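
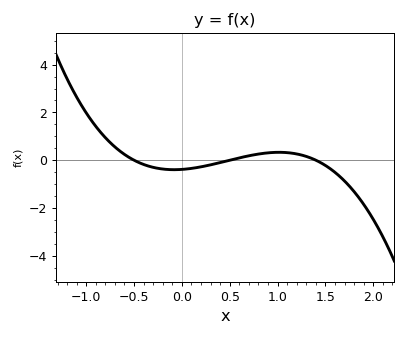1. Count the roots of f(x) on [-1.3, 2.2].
3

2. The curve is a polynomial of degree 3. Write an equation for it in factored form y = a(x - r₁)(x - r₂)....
y = -1.1(x + 0.5)(x - 0.5)(x - 1.4)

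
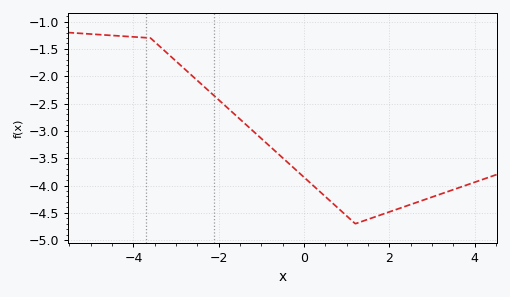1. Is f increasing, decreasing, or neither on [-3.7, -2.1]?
decreasing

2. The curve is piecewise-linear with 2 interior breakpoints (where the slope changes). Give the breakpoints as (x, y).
(-3.6, -1.3); (1.2, -4.7)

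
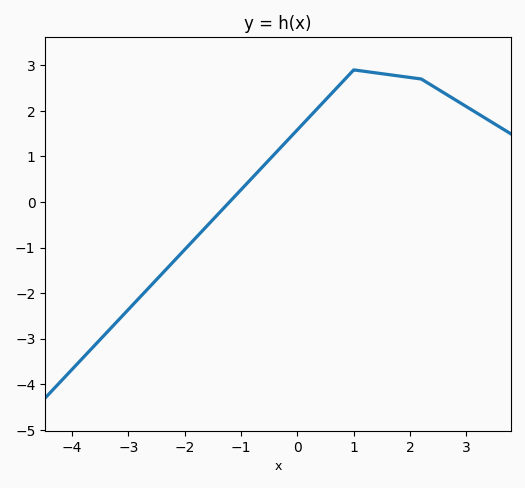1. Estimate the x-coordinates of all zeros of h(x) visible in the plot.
-1.21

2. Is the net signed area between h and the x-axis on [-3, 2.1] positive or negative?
positive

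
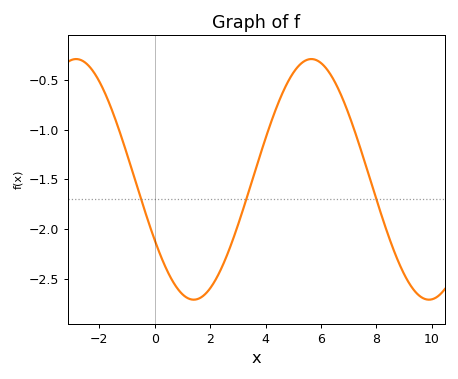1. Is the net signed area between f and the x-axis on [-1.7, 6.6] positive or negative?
negative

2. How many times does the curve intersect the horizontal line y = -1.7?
3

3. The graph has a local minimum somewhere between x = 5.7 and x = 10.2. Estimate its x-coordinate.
10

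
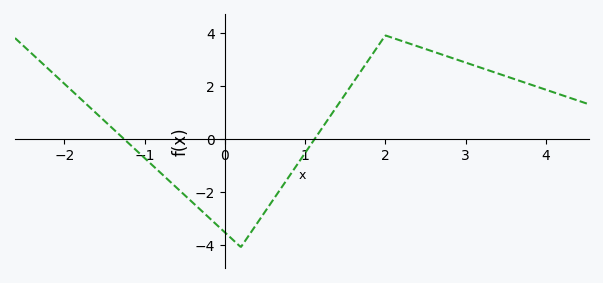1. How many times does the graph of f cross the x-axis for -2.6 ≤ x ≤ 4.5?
2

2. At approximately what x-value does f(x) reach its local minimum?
0.2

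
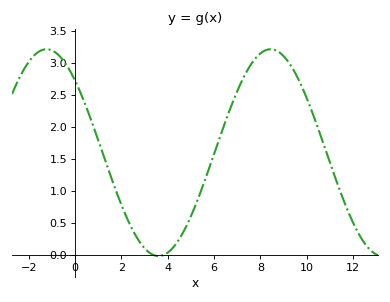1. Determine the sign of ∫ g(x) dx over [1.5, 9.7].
positive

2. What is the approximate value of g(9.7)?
2.7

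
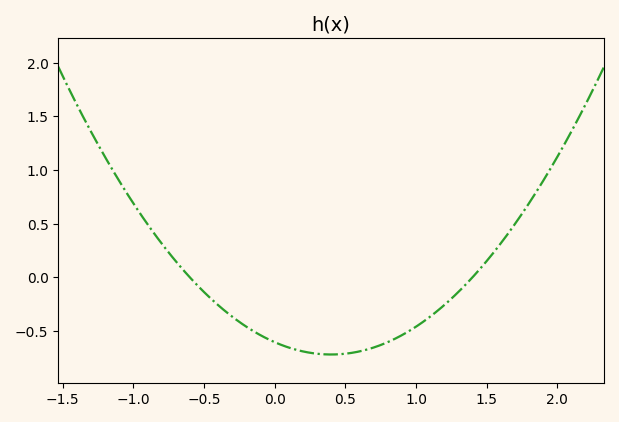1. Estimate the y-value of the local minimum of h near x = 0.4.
-0.72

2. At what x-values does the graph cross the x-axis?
-0.6, 1.4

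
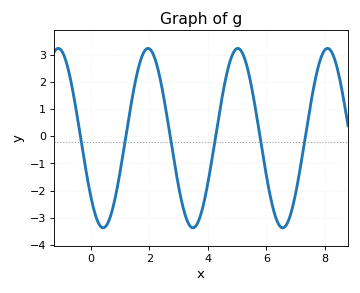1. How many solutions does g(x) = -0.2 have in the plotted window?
6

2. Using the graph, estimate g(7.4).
0.5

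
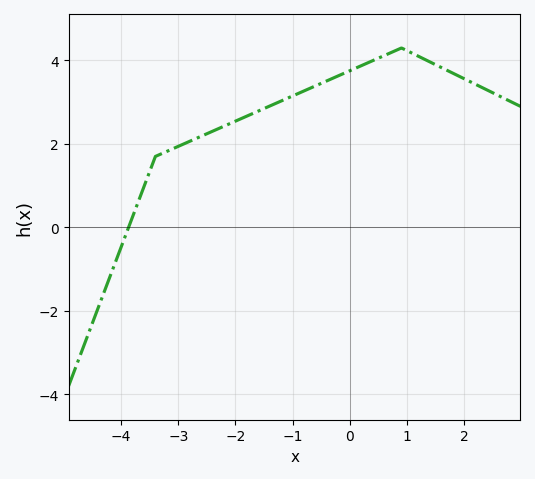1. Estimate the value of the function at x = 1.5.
3.8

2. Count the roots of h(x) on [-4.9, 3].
1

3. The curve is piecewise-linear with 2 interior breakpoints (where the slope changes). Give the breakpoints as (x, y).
(-3.4, 1.7); (0.9, 4.3)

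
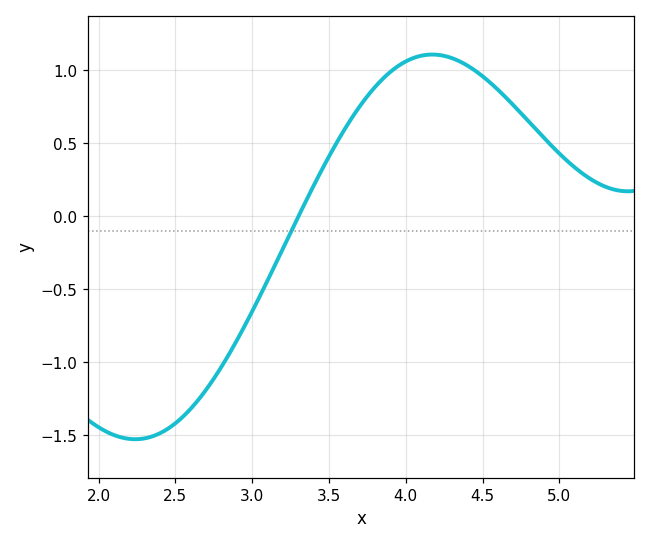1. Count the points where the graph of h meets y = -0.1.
1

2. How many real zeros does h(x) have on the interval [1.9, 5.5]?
1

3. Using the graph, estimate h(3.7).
0.754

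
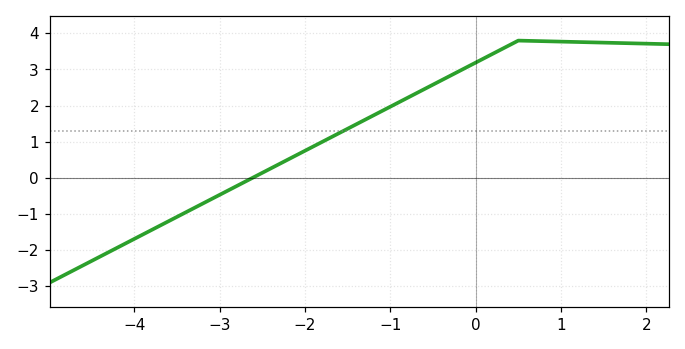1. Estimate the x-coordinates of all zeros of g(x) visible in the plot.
-2.6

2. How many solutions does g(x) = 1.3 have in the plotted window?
1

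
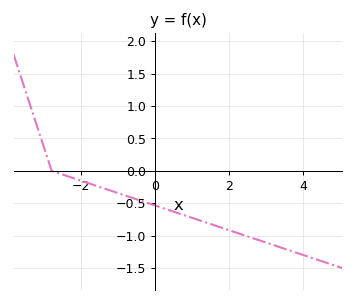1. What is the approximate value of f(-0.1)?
-0.515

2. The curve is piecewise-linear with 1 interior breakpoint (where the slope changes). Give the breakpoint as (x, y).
(-2.8, 0)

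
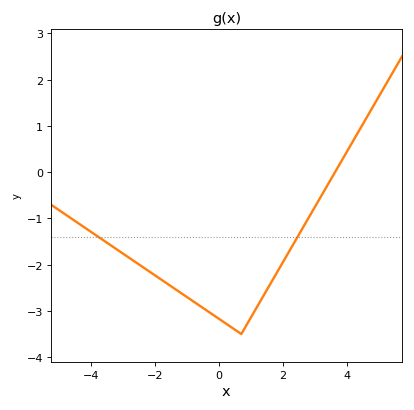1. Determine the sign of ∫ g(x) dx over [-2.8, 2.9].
negative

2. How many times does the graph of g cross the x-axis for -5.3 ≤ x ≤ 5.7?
1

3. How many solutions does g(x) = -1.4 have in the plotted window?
2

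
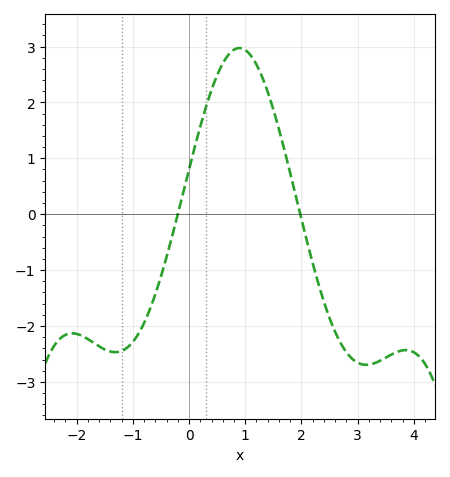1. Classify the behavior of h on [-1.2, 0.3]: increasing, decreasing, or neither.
increasing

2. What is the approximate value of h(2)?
-0.086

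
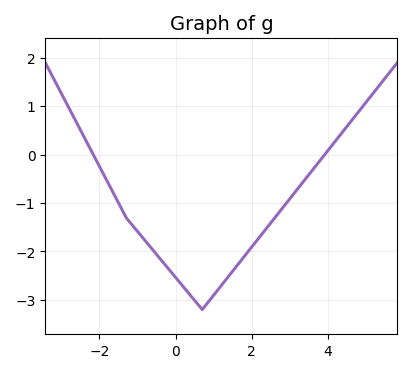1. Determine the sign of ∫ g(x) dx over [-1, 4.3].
negative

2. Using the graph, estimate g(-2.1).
-0.093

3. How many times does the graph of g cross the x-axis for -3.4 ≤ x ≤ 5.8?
2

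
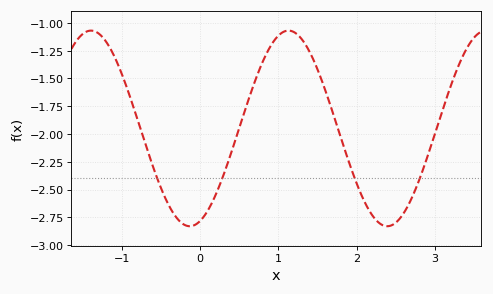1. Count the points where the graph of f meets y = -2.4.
4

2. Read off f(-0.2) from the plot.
-2.82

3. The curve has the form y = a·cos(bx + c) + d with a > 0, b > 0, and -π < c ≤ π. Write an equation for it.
y = 0.88cos(2.49x - 2.81) - 1.95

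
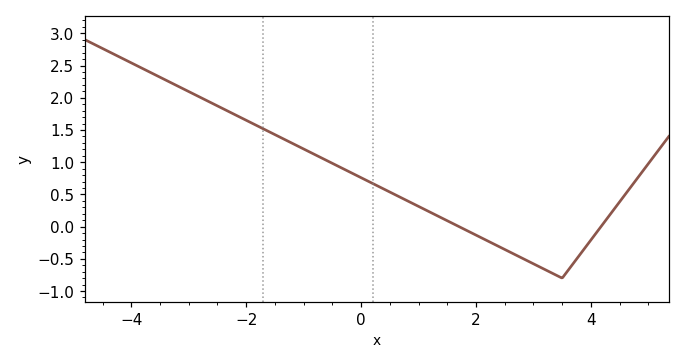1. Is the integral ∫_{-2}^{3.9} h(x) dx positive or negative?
positive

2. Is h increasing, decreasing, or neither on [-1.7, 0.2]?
decreasing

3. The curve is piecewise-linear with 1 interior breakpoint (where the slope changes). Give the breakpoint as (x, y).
(3.5, -0.8)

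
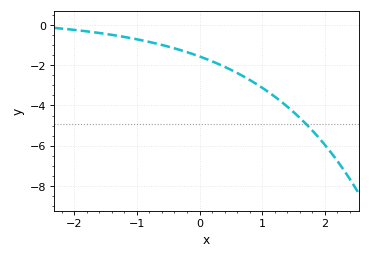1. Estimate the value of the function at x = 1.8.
-5.24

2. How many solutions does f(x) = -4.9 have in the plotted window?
1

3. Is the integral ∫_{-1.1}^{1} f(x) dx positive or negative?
negative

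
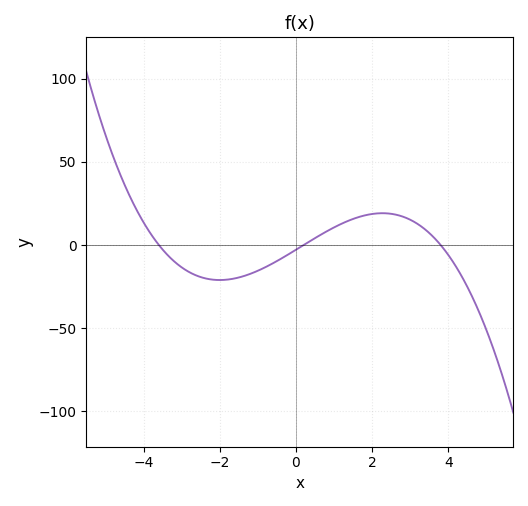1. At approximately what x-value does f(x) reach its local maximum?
2.2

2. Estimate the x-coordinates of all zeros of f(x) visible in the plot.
-3.6, 0.2, 3.8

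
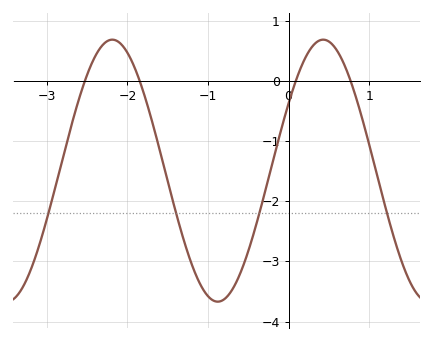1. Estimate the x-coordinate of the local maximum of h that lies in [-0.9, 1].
0.429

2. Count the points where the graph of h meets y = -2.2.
4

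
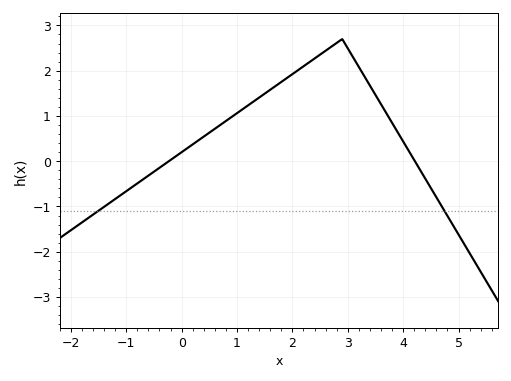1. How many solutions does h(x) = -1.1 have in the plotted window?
2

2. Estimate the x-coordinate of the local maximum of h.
2.9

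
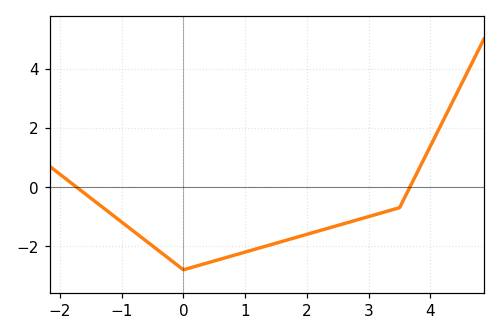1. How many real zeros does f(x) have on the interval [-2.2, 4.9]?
2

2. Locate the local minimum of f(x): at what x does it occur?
0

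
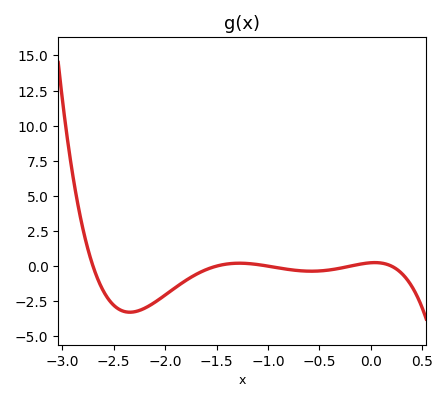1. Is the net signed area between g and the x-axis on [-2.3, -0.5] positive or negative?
negative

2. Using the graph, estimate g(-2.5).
-2.78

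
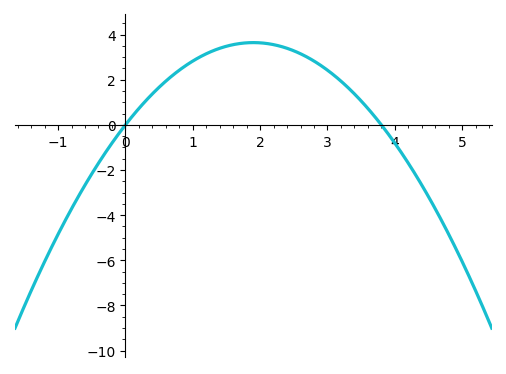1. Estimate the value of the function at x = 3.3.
1.67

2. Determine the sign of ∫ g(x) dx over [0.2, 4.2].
positive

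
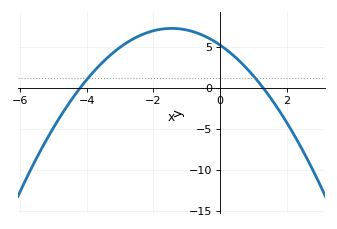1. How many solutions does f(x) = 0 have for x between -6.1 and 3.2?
2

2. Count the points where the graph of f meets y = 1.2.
2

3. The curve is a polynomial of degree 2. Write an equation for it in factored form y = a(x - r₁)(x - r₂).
y = -0.96(x + 4.2)(x - 1.3)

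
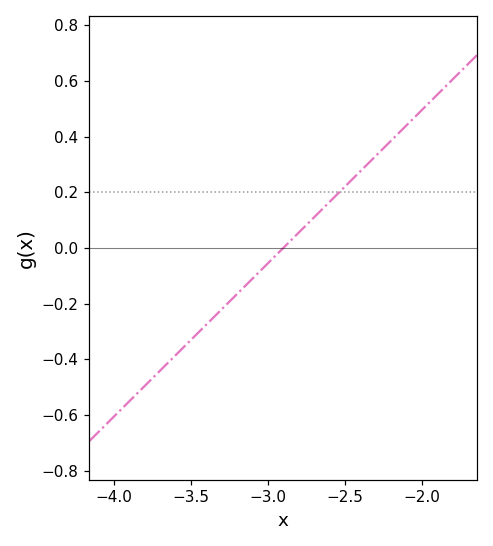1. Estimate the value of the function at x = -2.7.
0.1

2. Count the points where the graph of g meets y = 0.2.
1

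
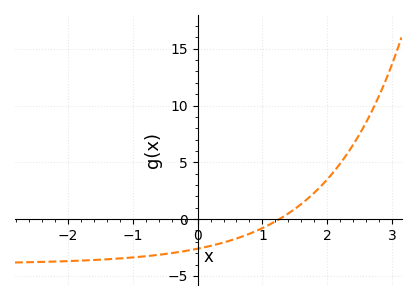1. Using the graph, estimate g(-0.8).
-3.5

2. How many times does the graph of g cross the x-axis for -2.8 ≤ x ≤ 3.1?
1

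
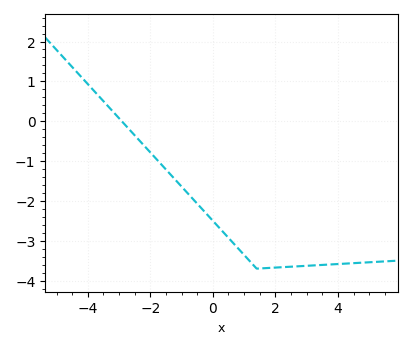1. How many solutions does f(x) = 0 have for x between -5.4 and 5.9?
1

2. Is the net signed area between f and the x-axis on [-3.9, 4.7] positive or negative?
negative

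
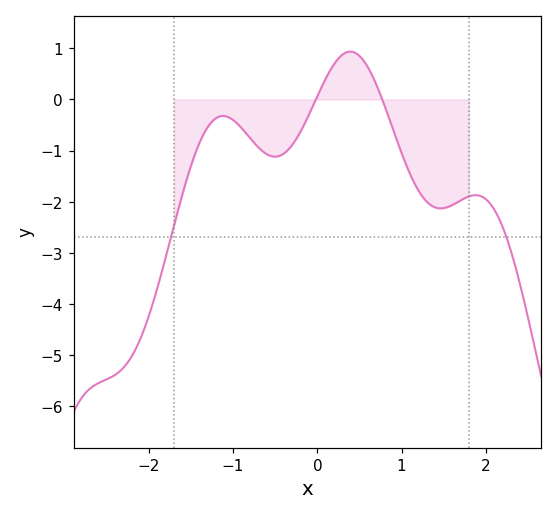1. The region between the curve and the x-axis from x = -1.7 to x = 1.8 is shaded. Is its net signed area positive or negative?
negative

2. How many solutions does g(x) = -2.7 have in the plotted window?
2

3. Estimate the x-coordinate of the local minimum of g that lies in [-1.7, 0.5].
-0.5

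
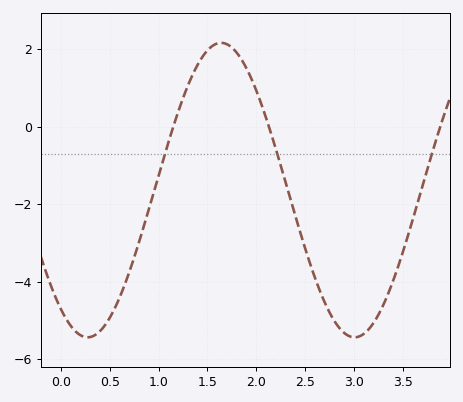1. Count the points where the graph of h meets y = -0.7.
3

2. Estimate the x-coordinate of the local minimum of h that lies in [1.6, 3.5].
3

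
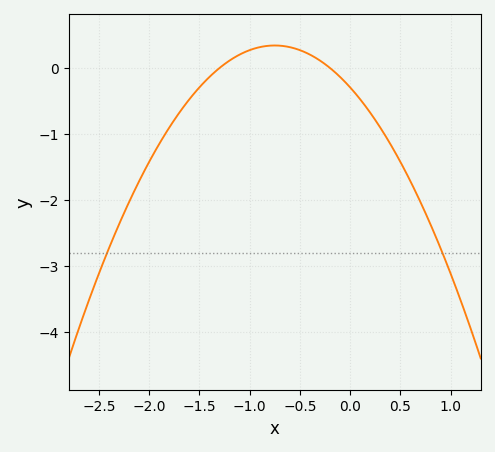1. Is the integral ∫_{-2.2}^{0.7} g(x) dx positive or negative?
negative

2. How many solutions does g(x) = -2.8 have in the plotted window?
2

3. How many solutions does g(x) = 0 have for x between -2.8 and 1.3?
2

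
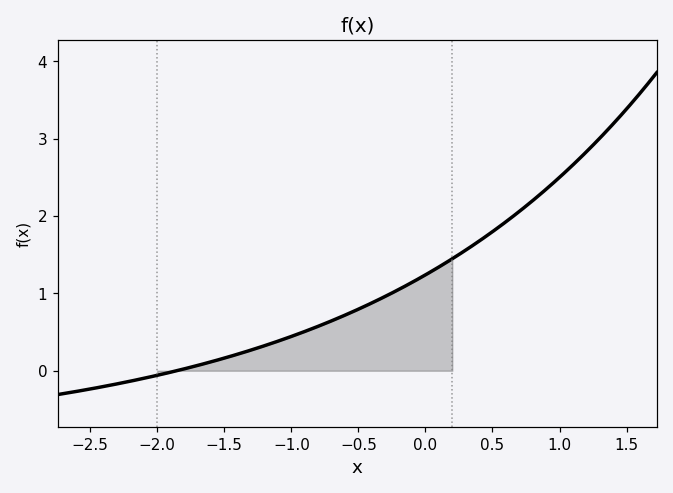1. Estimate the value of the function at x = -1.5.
0.2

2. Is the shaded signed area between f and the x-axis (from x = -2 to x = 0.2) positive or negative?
positive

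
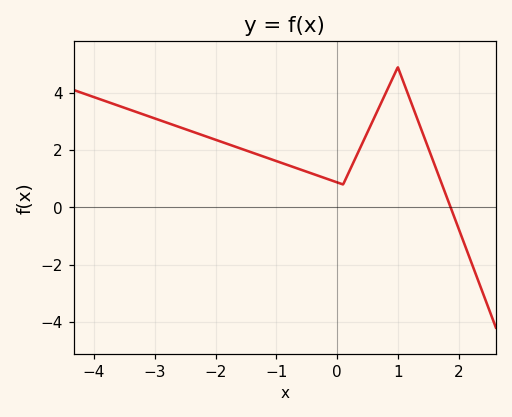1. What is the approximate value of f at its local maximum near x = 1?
4.8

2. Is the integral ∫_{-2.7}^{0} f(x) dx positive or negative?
positive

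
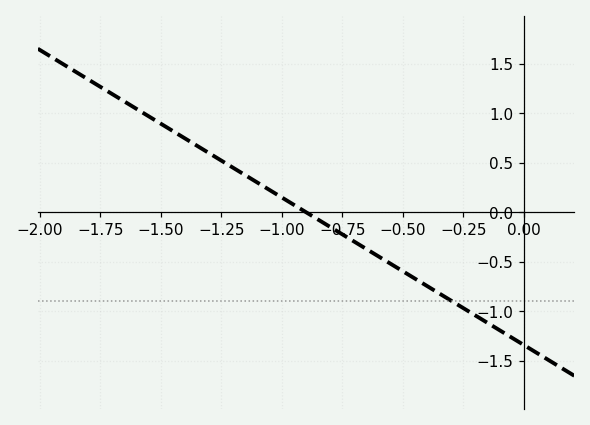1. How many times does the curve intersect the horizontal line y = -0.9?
1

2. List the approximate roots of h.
-0.9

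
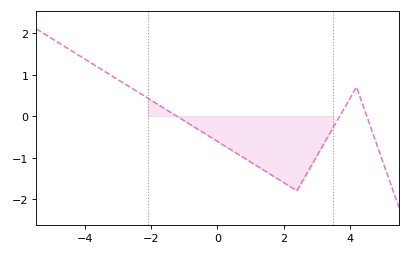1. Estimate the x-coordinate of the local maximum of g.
4.2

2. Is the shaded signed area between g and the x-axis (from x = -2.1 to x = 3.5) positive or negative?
negative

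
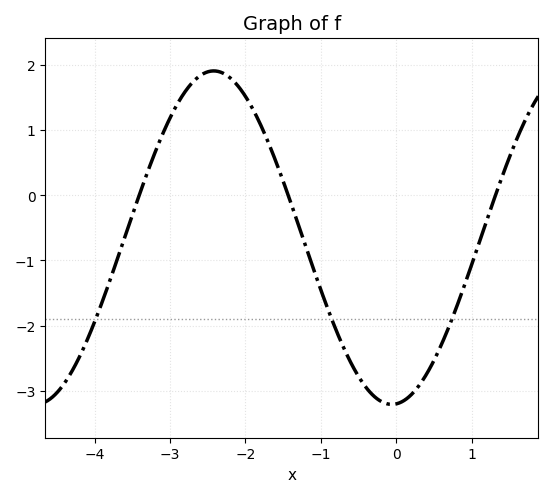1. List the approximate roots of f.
-3.41, -1.43, 1.31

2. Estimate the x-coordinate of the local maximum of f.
-2.42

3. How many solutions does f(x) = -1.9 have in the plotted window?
3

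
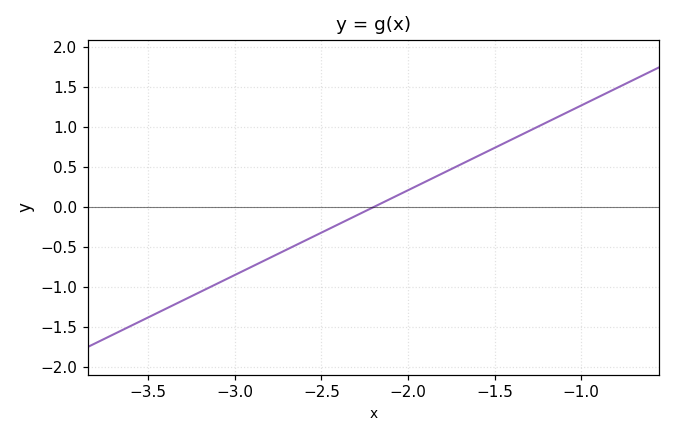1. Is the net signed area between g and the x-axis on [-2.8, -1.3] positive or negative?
positive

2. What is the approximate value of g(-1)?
1.27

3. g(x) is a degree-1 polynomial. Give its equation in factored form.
y = 1.06(x + 2.2)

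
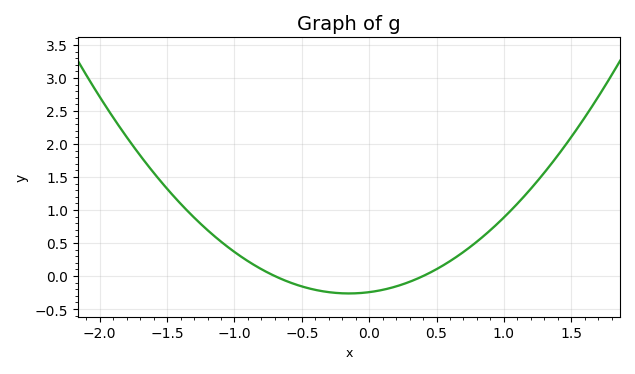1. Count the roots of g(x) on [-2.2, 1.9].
2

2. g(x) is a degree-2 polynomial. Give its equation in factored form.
y = 0.87(x + 0.7)(x - 0.4)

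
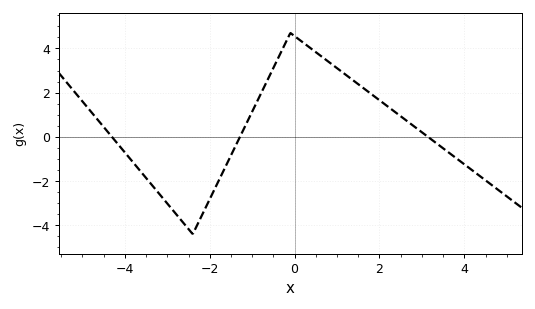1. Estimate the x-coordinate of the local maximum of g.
-0.1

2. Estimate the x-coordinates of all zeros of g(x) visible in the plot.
-4.31, -1.29, 3.14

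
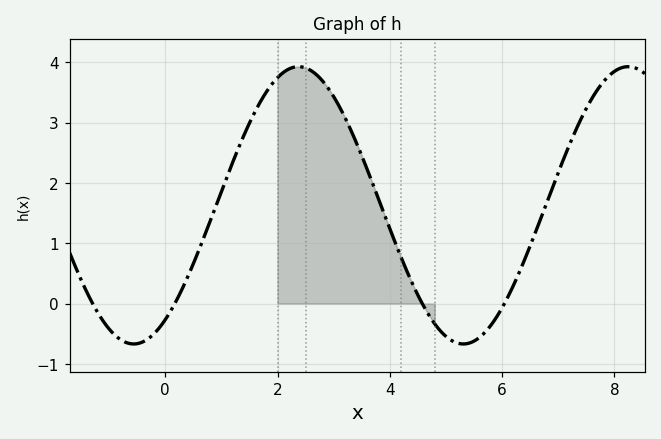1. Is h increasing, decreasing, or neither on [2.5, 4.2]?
decreasing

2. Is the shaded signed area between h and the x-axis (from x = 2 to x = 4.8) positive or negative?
positive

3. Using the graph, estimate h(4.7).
-0.197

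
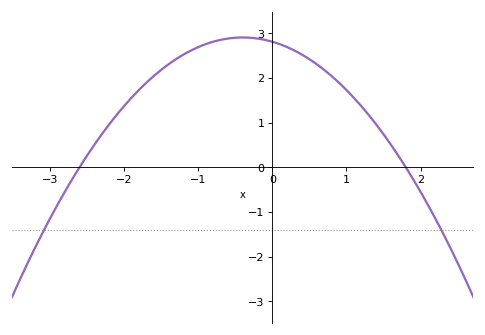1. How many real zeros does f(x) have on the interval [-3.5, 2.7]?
2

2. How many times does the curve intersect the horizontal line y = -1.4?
2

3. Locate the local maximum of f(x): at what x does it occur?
-0.4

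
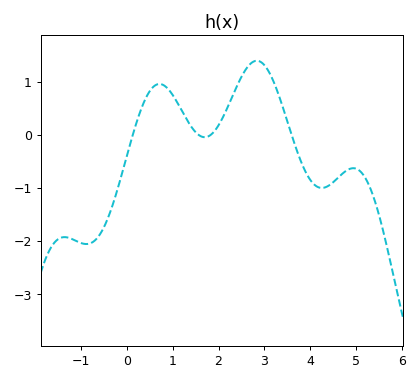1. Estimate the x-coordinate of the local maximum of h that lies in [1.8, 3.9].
2.84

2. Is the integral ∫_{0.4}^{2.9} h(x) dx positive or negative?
positive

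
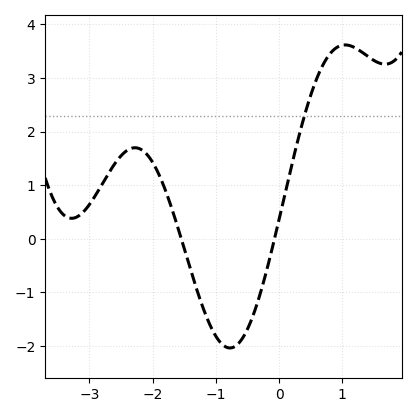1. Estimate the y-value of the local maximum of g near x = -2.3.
1.7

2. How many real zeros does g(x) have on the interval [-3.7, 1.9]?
2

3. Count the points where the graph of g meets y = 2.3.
1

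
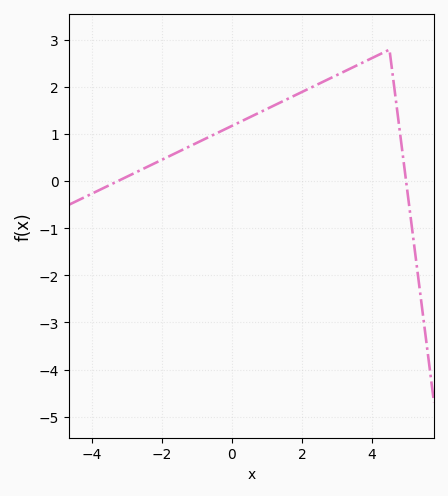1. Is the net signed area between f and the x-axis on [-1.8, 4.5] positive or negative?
positive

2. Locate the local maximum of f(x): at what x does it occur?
4.4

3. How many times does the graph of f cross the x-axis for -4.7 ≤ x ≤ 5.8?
2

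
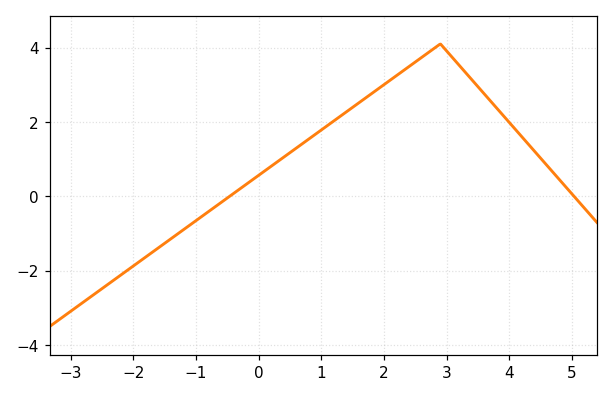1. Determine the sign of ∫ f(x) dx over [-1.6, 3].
positive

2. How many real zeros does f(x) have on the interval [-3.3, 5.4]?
2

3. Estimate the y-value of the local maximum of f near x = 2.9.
4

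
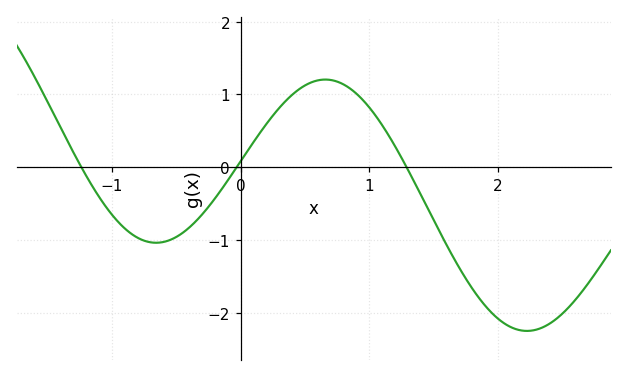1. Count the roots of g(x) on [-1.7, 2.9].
3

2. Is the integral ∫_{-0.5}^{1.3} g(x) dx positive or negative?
positive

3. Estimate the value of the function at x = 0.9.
1.01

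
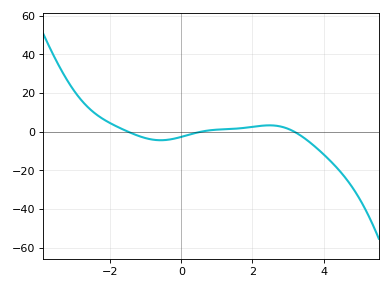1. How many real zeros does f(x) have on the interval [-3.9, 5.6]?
3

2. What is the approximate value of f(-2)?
4.48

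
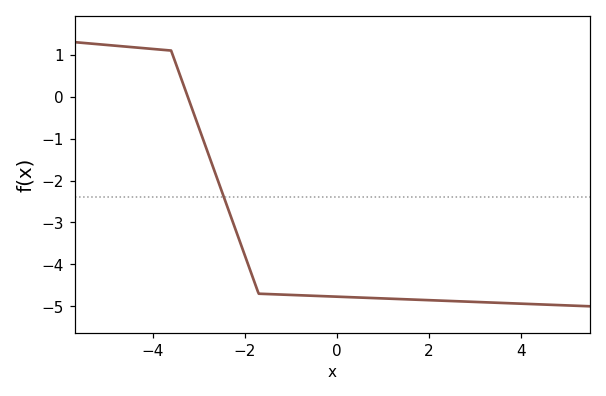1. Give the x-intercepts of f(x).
-3.2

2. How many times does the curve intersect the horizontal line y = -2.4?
1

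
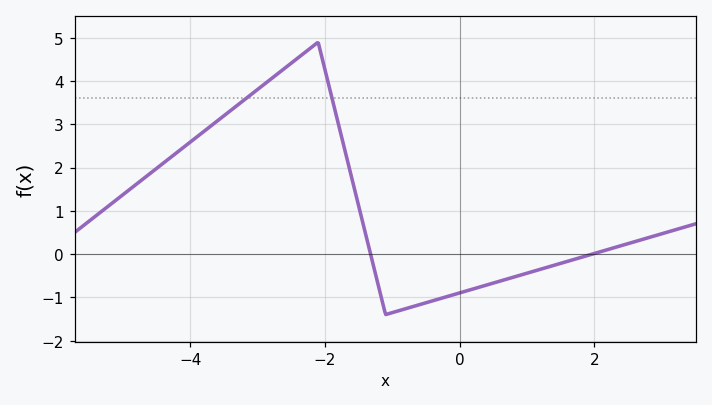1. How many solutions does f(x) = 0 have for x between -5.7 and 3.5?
2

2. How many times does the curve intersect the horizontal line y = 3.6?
2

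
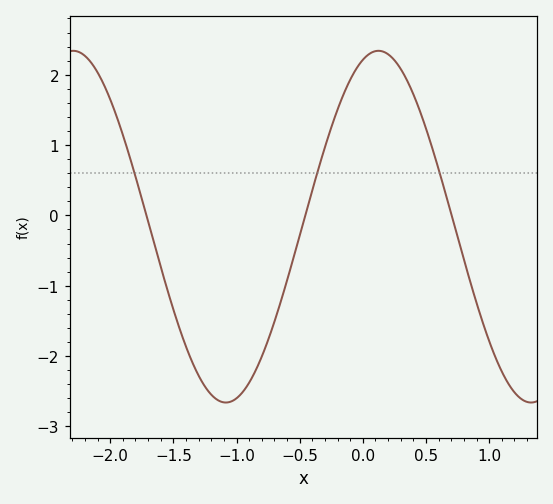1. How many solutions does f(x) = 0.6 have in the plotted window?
3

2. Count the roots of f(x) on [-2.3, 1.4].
3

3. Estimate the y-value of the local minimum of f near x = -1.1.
-2.66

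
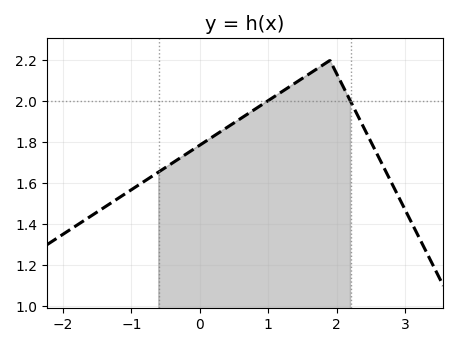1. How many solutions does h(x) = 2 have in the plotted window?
2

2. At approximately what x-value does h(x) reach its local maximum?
1.9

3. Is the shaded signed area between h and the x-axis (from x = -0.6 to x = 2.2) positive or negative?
positive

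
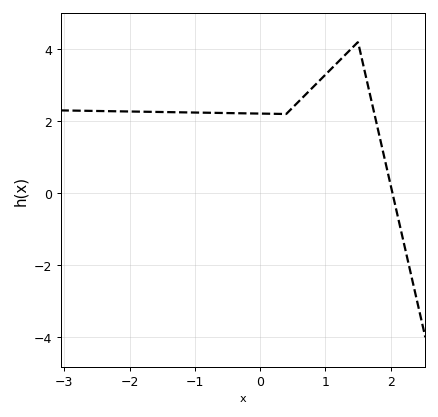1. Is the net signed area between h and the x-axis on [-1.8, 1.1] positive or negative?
positive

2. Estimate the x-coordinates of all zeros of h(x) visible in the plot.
2.03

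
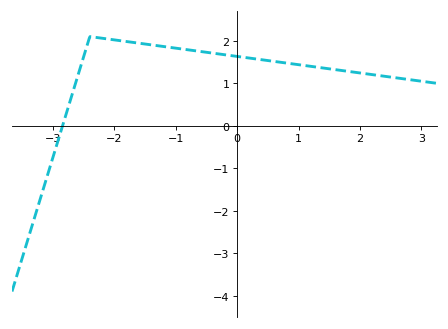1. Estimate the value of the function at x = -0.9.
1.81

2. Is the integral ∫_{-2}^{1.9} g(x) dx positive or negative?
positive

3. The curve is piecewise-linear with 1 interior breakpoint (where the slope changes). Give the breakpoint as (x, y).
(-2.4, 2.1)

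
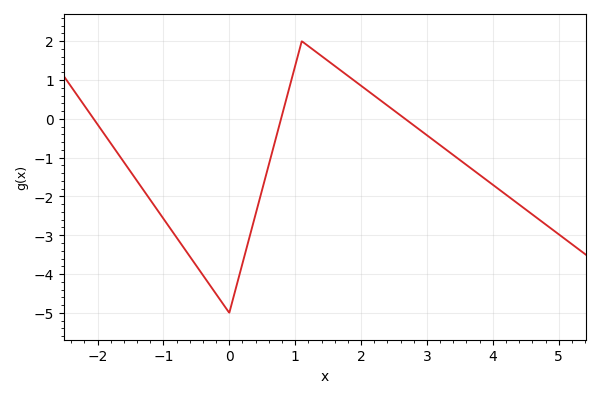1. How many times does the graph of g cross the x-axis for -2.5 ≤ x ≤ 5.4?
3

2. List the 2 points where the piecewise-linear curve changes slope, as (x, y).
(0, -5); (1.1, 2)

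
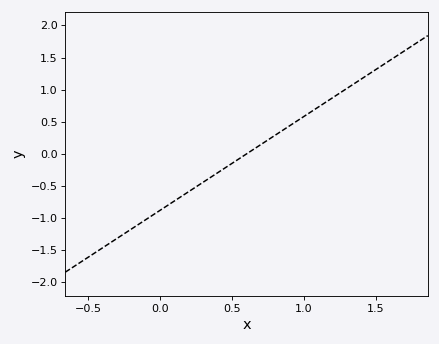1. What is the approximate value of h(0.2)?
-0.584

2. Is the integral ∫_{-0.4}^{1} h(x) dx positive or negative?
negative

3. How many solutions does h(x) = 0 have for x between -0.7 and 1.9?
1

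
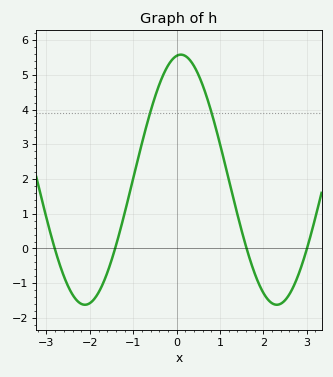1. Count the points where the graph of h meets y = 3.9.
2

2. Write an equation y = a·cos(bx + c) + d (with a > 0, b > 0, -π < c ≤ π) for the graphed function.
y = 3.6cos(1.42x - 0.14) + 1.98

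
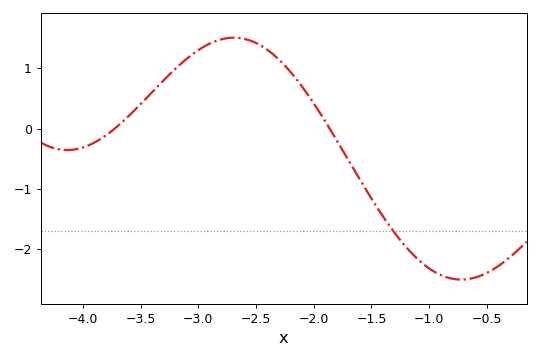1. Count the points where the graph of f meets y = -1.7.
1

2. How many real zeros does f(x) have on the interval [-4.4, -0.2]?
2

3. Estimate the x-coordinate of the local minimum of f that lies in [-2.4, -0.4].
-0.722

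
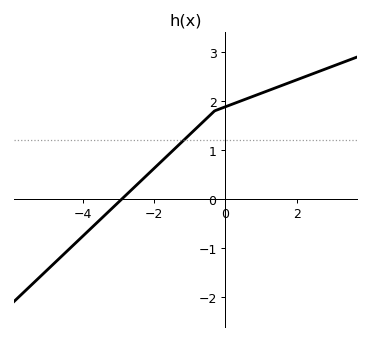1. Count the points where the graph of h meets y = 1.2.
1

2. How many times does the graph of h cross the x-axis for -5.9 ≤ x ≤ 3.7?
1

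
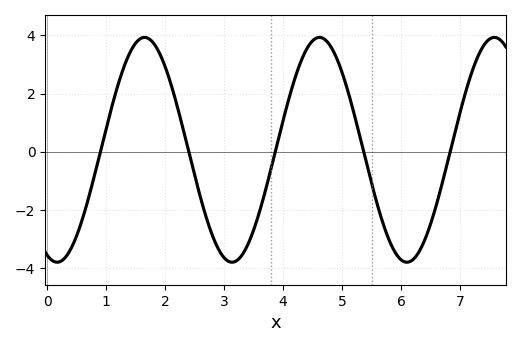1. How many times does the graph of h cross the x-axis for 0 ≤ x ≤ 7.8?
5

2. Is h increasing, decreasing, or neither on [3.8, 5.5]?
neither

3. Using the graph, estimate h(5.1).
2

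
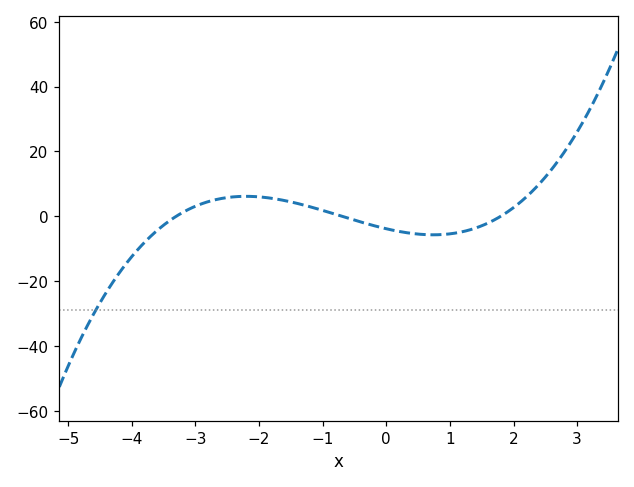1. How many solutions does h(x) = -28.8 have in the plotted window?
1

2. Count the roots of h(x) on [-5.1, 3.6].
3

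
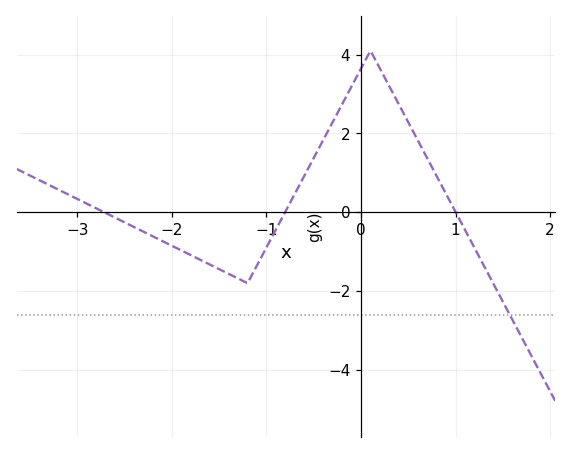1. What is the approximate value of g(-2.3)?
-0.495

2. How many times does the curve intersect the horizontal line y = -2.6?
1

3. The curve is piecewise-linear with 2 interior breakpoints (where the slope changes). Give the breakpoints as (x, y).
(-1.2, -1.8); (0.1, 4.1)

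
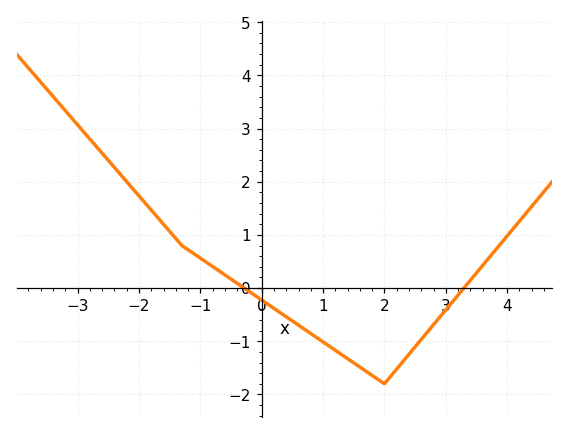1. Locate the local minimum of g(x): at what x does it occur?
2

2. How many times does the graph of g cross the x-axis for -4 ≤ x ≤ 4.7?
2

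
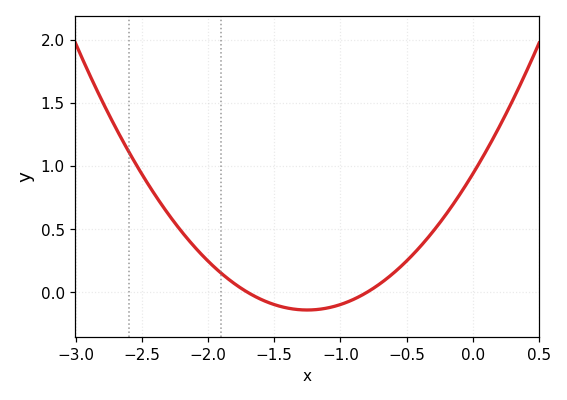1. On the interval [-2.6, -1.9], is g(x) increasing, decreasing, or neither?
decreasing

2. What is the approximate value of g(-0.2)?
0.621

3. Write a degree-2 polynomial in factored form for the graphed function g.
y = 0.69(x + 1.7)(x + 0.8)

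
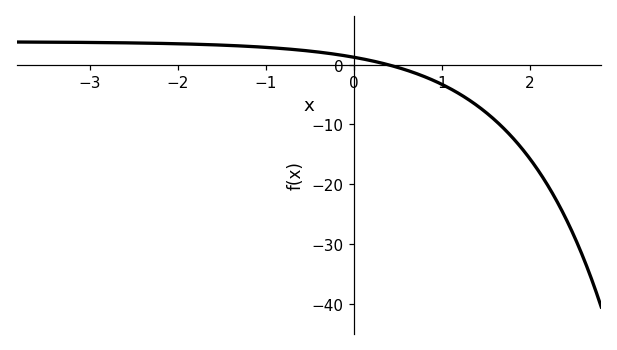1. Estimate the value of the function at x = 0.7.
-1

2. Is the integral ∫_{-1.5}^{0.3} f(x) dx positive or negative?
positive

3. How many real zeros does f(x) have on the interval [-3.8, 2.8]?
1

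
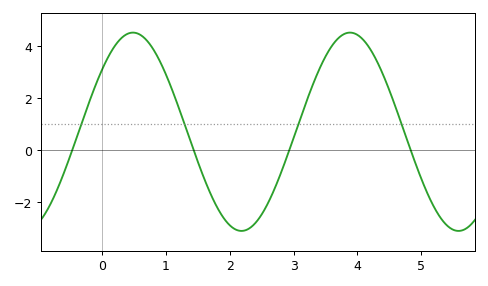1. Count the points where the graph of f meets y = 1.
4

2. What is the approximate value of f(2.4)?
-2.81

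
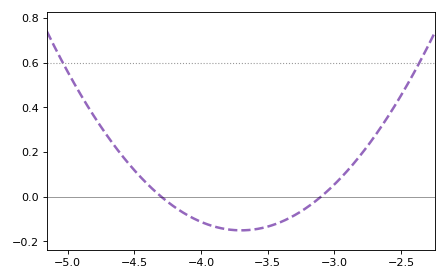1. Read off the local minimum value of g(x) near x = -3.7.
-0.151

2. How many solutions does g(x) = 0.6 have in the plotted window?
2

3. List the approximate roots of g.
-4.3, -3.1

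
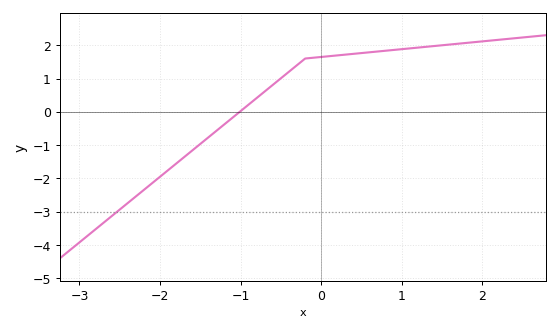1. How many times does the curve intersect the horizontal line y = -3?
1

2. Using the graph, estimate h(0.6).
1.8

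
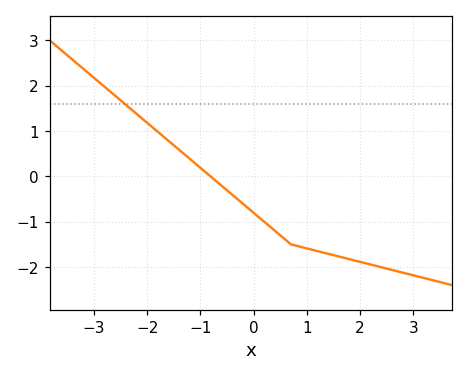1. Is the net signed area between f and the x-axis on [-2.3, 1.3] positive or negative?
negative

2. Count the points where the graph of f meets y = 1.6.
1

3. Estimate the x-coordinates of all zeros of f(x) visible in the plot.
-0.811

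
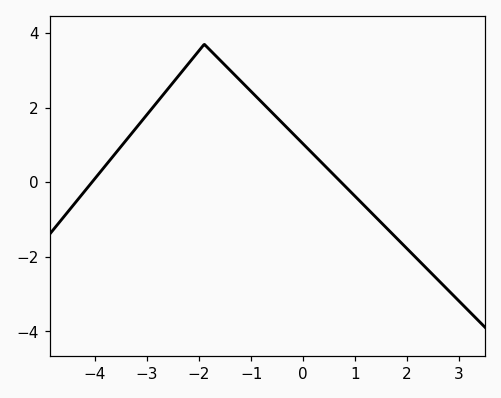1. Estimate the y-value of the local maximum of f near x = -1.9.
3.6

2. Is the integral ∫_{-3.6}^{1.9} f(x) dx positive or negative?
positive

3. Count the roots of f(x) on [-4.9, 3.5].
2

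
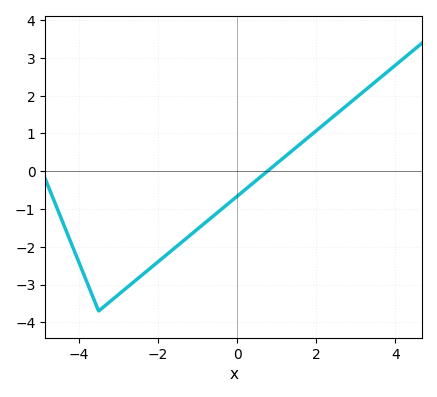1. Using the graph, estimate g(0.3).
-0.4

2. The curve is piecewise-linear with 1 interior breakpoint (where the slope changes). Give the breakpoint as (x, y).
(-3.5, -3.7)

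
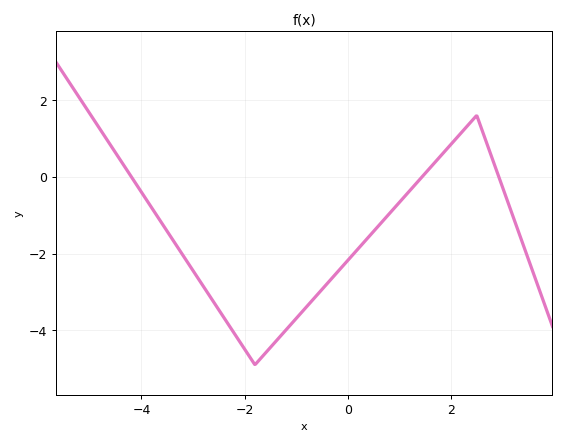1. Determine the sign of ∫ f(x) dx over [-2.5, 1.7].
negative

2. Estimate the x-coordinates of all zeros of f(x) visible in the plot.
-4.2, 1.44, 2.93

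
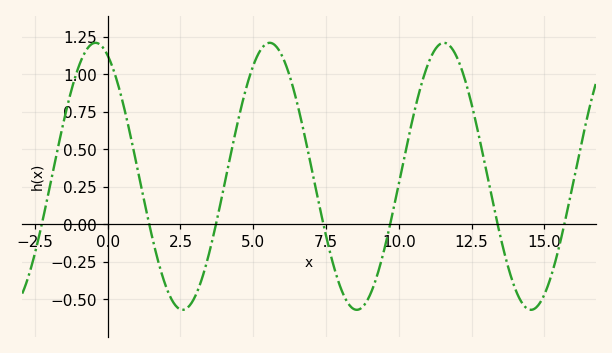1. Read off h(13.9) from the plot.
-0.376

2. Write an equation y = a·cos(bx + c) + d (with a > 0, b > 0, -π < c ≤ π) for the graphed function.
y = 0.89cos(1.05x + 0.44) + 0.32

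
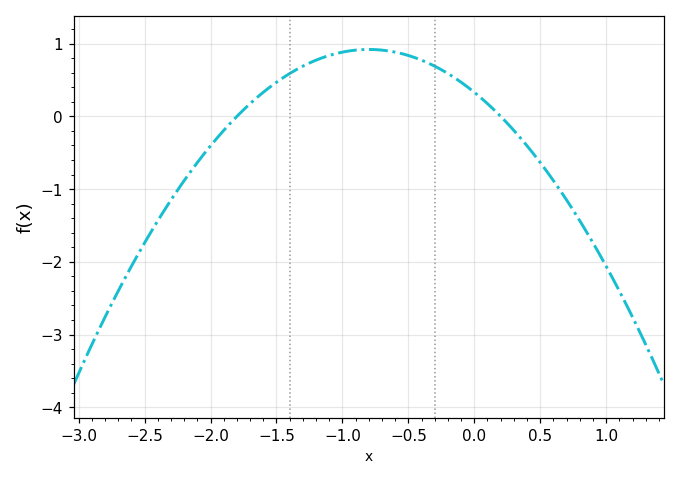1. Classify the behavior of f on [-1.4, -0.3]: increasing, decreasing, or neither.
neither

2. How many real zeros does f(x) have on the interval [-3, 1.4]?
2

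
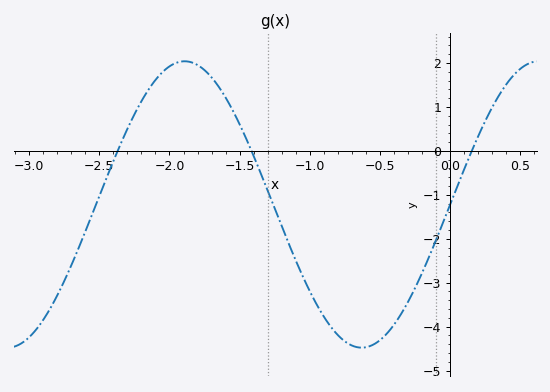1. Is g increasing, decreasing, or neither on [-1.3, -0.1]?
neither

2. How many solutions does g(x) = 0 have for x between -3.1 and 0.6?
3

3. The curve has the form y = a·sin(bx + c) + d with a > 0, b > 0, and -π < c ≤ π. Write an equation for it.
y = 3.26sin(2.5x + 0) - 1.22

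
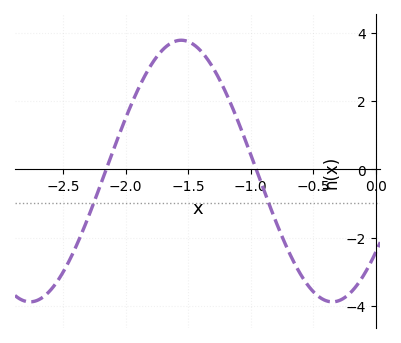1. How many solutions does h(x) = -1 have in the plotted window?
2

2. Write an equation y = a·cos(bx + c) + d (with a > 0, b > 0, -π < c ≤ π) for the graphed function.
y = 3.83cos(2.6x - 2.2) - 0.05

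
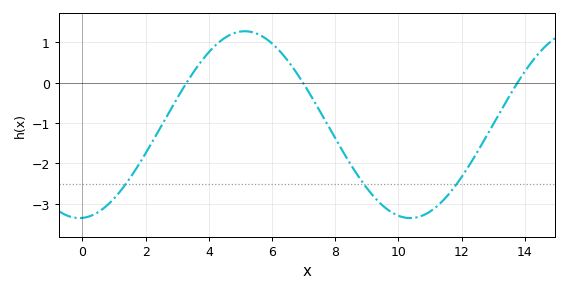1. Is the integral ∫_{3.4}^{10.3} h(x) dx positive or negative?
negative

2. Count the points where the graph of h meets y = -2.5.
3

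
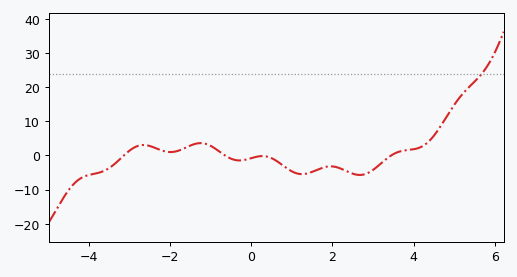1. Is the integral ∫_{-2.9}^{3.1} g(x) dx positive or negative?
negative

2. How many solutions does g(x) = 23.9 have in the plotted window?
1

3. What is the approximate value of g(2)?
-3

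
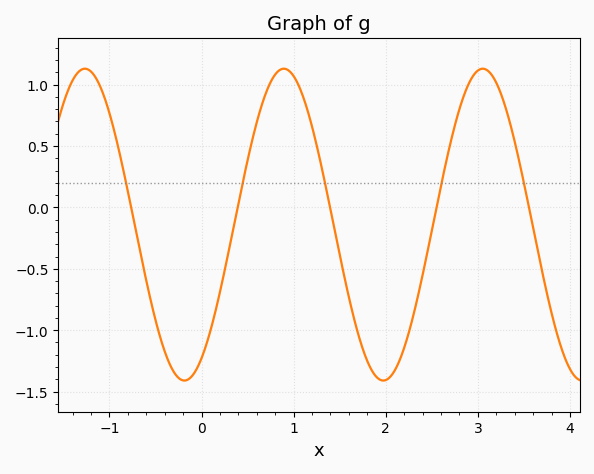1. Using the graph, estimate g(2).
-1.41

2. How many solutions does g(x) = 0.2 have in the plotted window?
5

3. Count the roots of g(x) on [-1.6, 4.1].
5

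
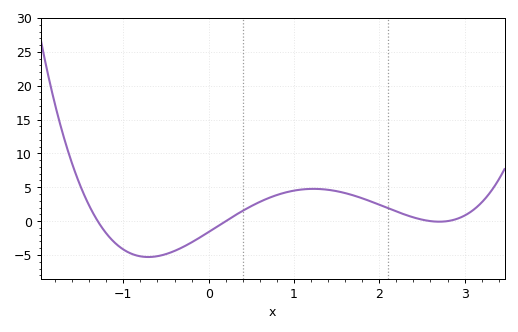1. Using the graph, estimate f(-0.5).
-5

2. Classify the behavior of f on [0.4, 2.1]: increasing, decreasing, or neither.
neither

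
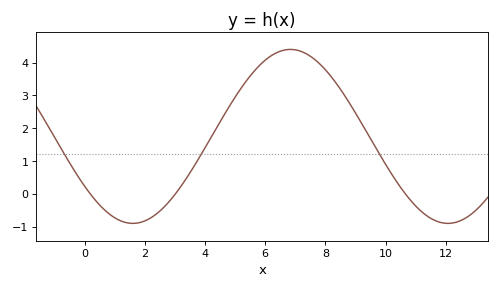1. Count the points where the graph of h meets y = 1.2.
3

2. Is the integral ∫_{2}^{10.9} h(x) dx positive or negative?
positive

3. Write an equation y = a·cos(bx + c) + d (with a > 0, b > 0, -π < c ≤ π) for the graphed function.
y = 2.65cos(0.6x + 2.2) + 1.75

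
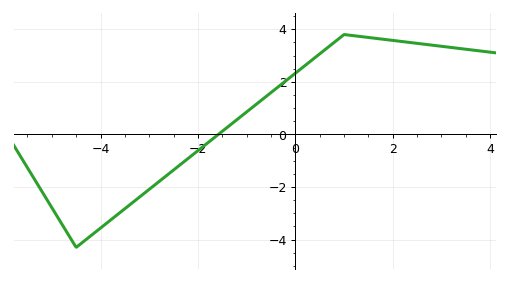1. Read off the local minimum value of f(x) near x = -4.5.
-4.2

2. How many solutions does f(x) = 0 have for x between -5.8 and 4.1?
1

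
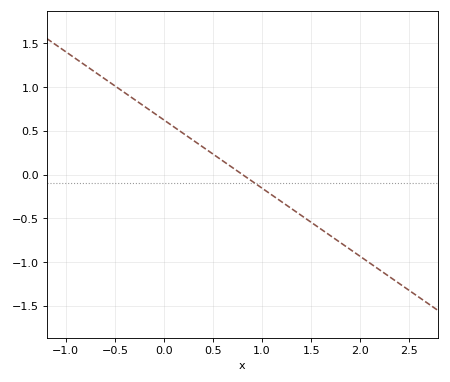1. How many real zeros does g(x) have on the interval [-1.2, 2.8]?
1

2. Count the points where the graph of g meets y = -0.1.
1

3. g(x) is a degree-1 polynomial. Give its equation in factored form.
y = -0.78(x - 0.8)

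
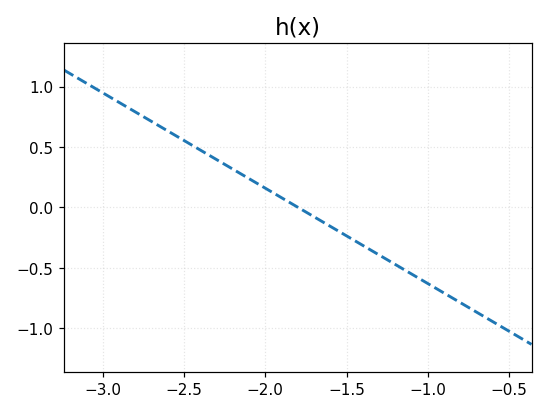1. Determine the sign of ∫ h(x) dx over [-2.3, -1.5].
positive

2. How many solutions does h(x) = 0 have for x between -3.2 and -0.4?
1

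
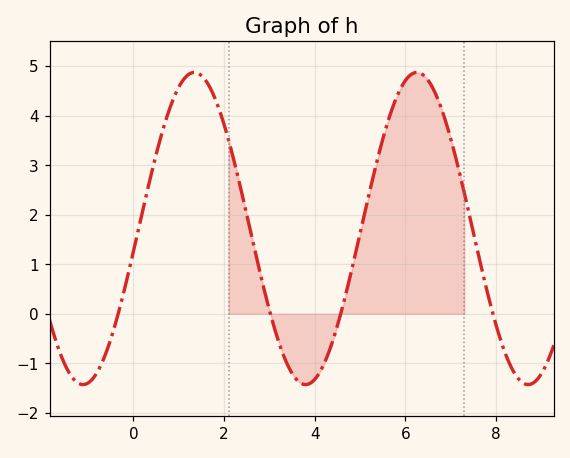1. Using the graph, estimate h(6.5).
4.7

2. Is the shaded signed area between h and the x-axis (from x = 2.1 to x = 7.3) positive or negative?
positive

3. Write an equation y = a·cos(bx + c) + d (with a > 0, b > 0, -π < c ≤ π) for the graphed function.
y = 3.15cos(1.3x - 1.7) + 1.72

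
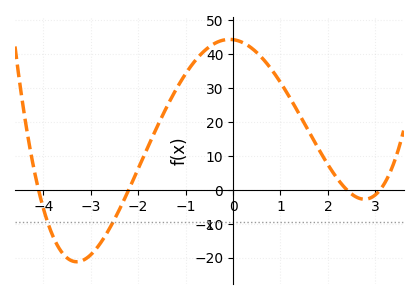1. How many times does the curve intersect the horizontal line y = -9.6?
2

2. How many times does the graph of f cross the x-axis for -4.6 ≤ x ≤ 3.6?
4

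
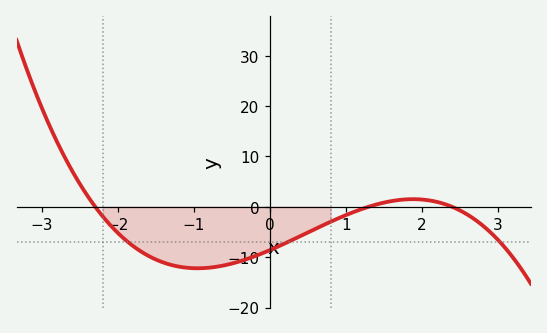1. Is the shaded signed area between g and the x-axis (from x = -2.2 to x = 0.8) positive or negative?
negative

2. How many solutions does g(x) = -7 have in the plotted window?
3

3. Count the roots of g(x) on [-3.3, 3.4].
3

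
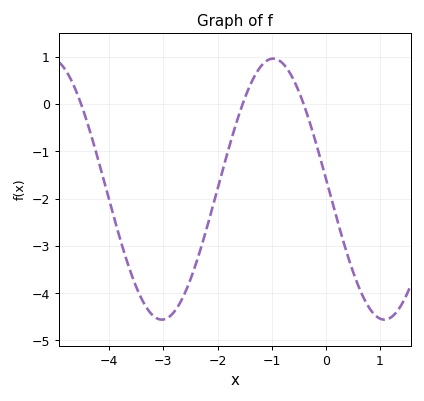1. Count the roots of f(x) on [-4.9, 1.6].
3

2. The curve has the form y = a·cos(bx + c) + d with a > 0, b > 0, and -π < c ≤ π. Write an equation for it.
y = 2.76cos(1.53x + 1.49) - 1.8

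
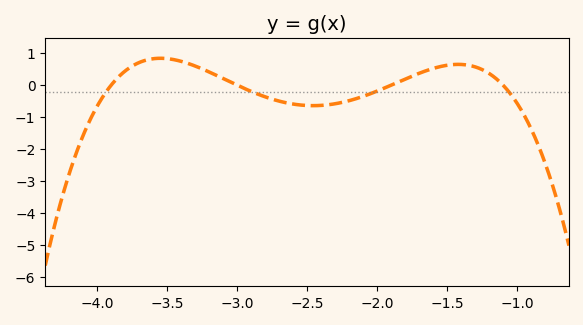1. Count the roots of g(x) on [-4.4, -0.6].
4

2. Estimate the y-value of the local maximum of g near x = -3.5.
0.8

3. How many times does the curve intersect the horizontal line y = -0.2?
4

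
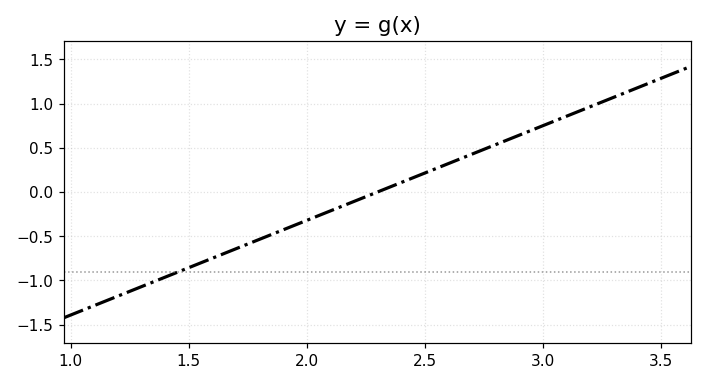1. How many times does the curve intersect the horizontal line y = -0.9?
1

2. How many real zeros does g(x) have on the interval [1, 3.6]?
1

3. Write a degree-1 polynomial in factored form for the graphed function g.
y = 1.07(x - 2.3)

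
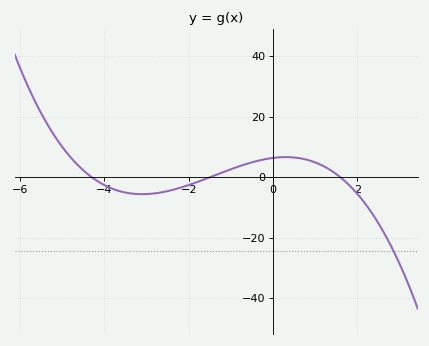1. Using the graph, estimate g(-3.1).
-6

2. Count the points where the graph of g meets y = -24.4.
1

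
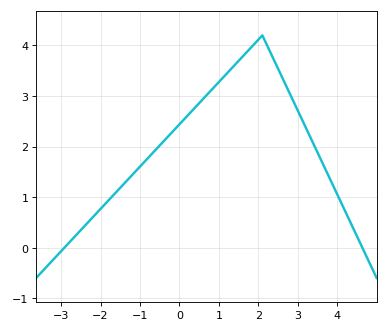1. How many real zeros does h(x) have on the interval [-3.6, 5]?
2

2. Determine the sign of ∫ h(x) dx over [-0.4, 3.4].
positive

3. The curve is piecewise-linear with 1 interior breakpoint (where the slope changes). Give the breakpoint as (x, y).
(2.1, 4.2)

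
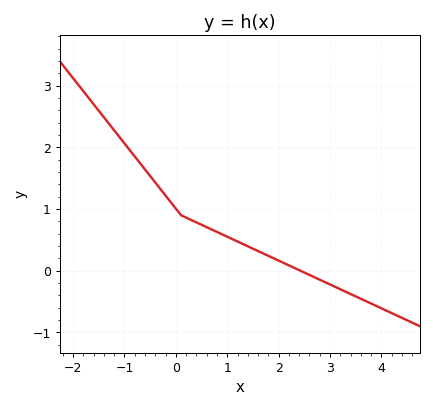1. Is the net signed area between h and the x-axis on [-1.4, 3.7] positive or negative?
positive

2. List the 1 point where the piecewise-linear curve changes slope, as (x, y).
(0.1, 0.9)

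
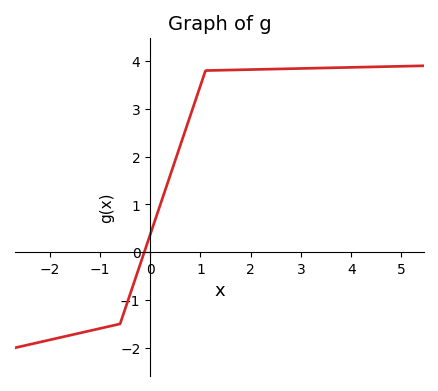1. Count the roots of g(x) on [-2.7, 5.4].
1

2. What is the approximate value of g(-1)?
-1.6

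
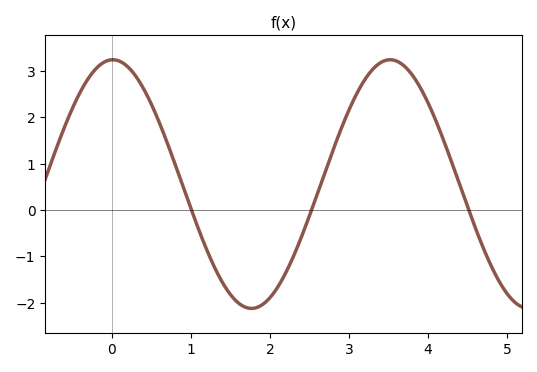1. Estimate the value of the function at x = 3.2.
2.81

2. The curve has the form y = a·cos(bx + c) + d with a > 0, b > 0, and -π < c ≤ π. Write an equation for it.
y = 2.68cos(1.79x - 0.02) + 0.56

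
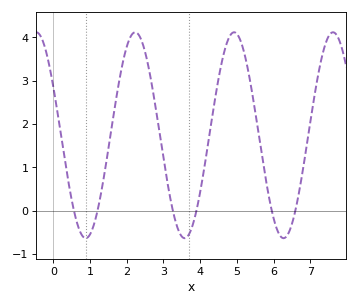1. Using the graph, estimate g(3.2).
0.2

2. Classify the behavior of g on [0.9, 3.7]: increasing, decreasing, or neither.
neither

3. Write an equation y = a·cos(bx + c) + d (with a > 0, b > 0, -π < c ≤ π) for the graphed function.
y = 2.38cos(2.3x + 1.1) + 1.74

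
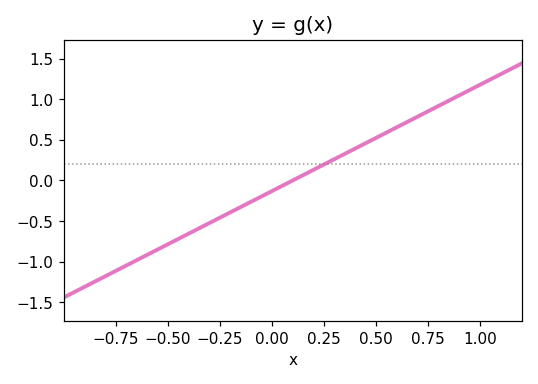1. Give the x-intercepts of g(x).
0.1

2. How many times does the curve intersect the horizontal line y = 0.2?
1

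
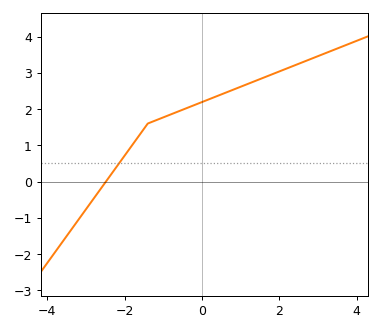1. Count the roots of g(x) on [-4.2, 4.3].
1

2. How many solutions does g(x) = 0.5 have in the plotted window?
1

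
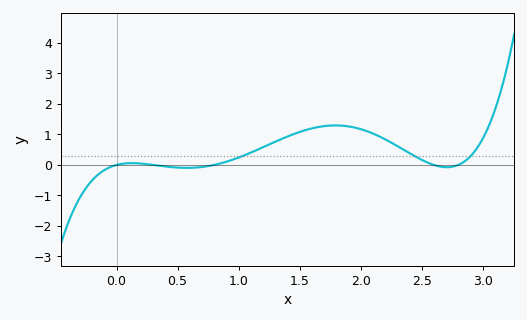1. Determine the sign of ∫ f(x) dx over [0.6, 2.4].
positive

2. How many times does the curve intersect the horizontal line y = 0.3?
3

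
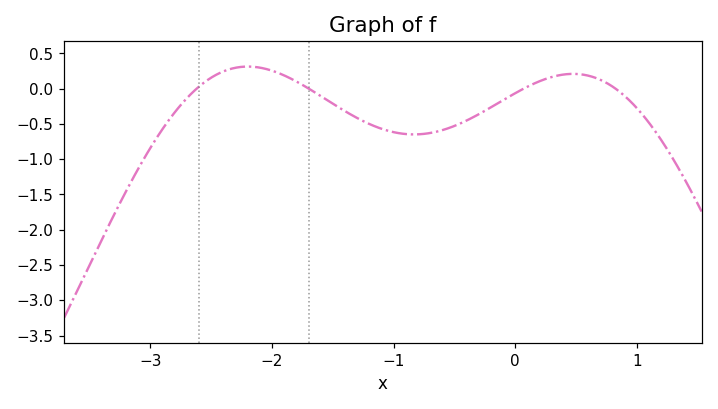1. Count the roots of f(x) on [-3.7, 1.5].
4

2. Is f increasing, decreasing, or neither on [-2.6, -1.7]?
neither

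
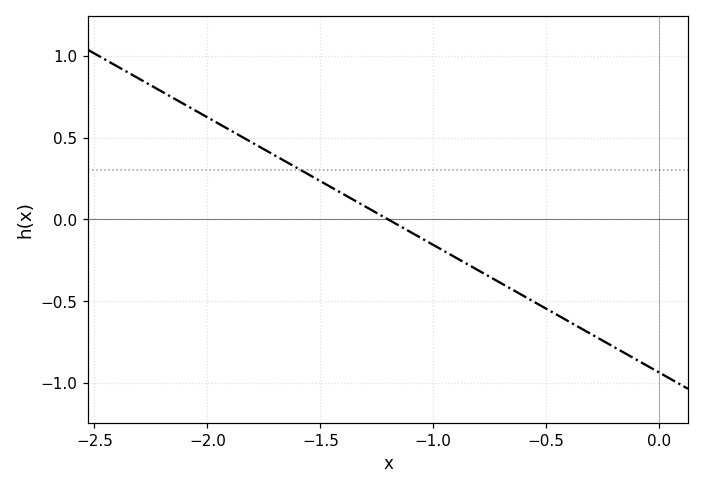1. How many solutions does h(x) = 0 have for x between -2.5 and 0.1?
1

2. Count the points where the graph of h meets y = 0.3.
1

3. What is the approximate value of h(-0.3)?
-0.7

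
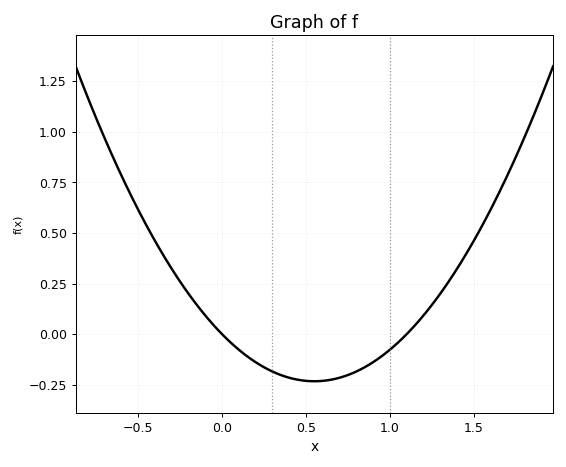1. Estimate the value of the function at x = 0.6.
-0.231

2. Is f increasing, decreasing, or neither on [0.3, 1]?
neither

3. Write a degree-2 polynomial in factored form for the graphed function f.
y = 0.77(x - 0)(x - 1.1)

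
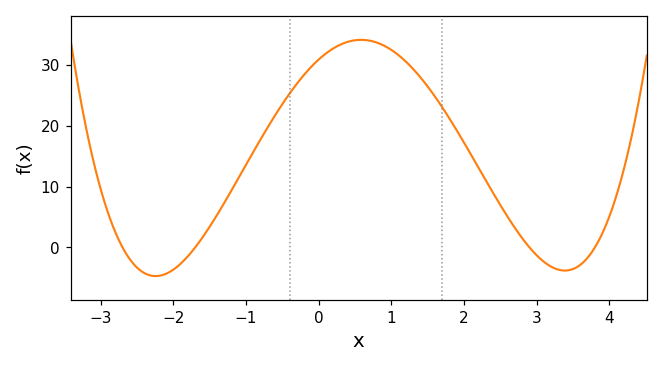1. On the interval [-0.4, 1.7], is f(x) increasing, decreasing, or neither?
neither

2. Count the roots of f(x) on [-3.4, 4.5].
4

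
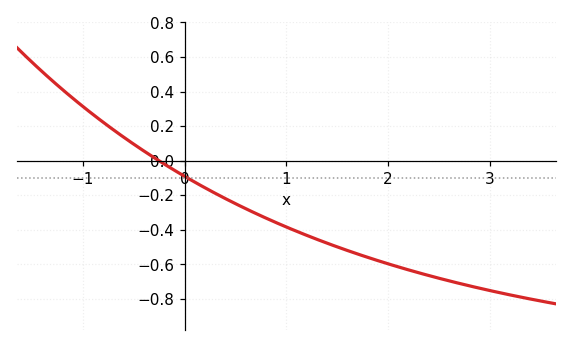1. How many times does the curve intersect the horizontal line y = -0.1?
1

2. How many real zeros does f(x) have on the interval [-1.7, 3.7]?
1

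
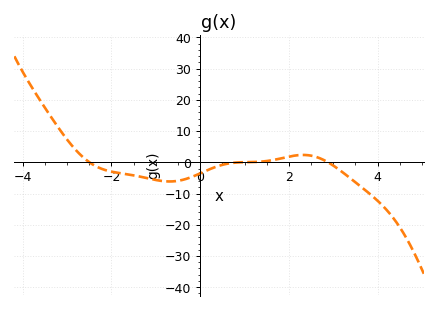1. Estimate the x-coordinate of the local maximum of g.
2.4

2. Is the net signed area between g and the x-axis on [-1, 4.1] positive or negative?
negative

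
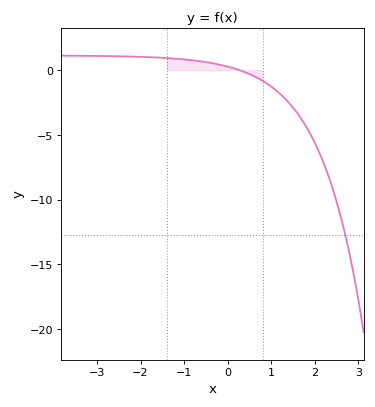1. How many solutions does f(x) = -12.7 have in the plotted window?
1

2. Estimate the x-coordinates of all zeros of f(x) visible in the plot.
0.274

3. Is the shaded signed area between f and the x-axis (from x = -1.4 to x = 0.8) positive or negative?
positive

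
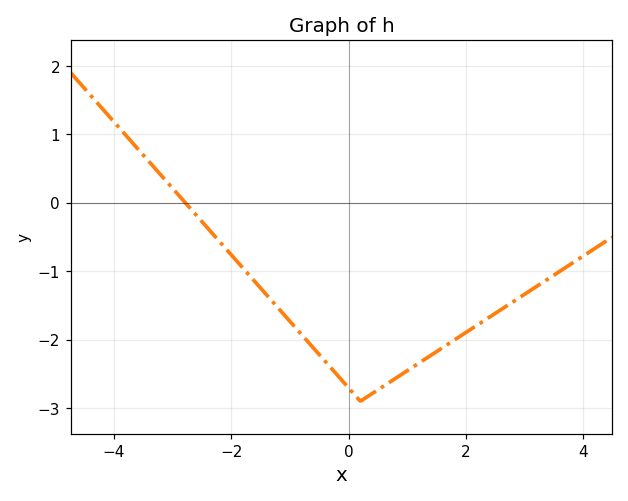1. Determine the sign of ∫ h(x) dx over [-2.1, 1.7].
negative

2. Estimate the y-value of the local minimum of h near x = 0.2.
-2.9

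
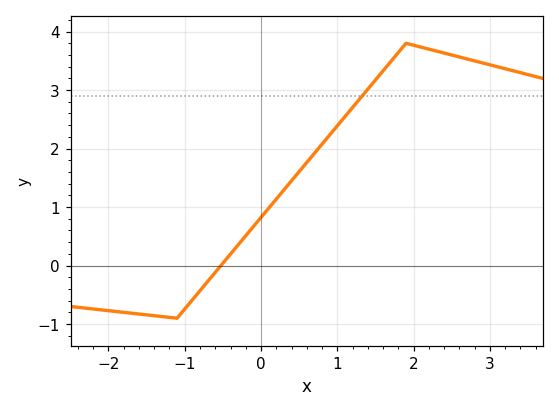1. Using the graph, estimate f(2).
3.8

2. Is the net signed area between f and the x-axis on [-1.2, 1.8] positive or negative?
positive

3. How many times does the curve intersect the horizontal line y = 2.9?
1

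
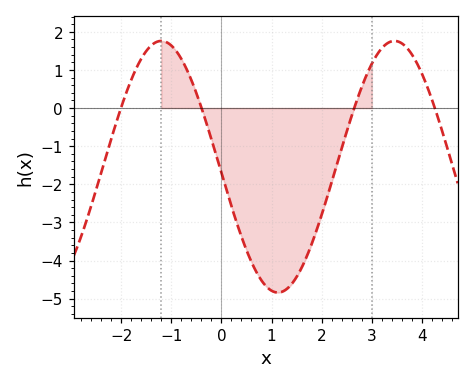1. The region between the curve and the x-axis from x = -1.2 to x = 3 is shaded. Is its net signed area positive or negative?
negative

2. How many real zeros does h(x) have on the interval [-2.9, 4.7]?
4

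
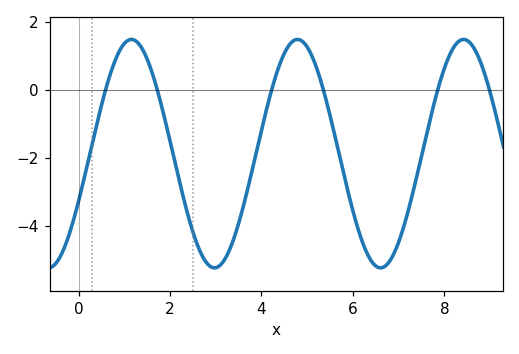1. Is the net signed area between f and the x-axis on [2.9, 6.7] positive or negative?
negative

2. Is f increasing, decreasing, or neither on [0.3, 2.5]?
neither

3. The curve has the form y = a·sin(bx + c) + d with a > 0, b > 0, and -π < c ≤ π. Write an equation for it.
y = 3.36sin(1.73x - 0.432) - 1.88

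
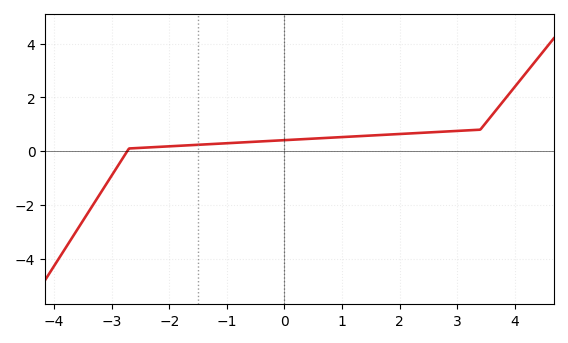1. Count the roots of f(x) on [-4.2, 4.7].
1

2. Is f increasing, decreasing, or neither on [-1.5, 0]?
increasing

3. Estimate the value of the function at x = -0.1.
0.398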